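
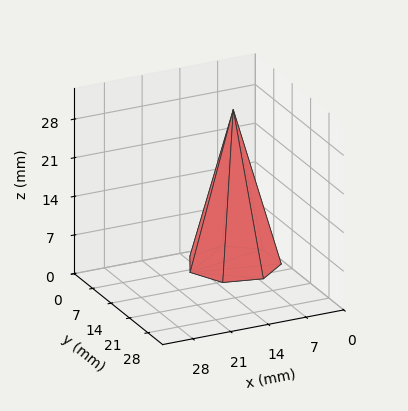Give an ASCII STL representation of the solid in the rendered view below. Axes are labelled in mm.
Reading the render: the shape is a regular 7-sided pyramid, base circumscribed radius ≈ 8 mm, apex at z ≈ 28 mm (dimensions read to the nearest mm from the axis ticks). For the STL, each face is triangulated and given an outward normal.

solid part
  facet normal 0.0000 0.0000 -1.0000
    outer loop
      vertex 6.22 15.80 0.00
      vertex 12.99 14.25 0.00
      vertex 16.00 8.00 0.00
    endloop
  endfacet
  facet normal 0.0000 0.0000 -1.0000
    outer loop
      vertex 0.79 11.47 0.00
      vertex 6.22 15.80 0.00
      vertex 16.00 8.00 0.00
    endloop
  endfacet
  facet normal 0.0000 0.0000 -1.0000
    outer loop
      vertex 0.79 4.53 0.00
      vertex 0.79 11.47 0.00
      vertex 16.00 8.00 0.00
    endloop
  endfacet
  facet normal 0.0000 0.0000 -1.0000
    outer loop
      vertex 6.22 0.20 0.00
      vertex 0.79 4.53 0.00
      vertex 16.00 8.00 0.00
    endloop
  endfacet
  facet normal 0.0000 0.0000 -1.0000
    outer loop
      vertex 12.99 1.75 0.00
      vertex 6.22 0.20 0.00
      vertex 16.00 8.00 0.00
    endloop
  endfacet
  facet normal 0.8725 0.4202 0.2493
    outer loop
      vertex 16.00 8.00 0.00
      vertex 12.99 14.25 0.00
      vertex 8.00 8.00 28.00
    endloop
  endfacet
  facet normal 0.2161 0.9440 0.2492
    outer loop
      vertex 12.99 14.25 0.00
      vertex 6.22 15.80 0.00
      vertex 8.00 8.00 28.00
    endloop
  endfacet
  facet normal -0.6038 0.7572 0.2493
    outer loop
      vertex 6.22 15.80 0.00
      vertex 0.79 11.47 0.00
      vertex 8.00 8.00 28.00
    endloop
  endfacet
  facet normal -0.9684 0.0000 0.2494
    outer loop
      vertex 0.79 11.47 0.00
      vertex 0.79 4.53 0.00
      vertex 8.00 8.00 28.00
    endloop
  endfacet
  facet normal -0.6038 -0.7572 0.2493
    outer loop
      vertex 0.79 4.53 0.00
      vertex 6.22 0.20 0.00
      vertex 8.00 8.00 28.00
    endloop
  endfacet
  facet normal 0.2161 -0.9440 0.2492
    outer loop
      vertex 6.22 0.20 0.00
      vertex 12.99 1.75 0.00
      vertex 8.00 8.00 28.00
    endloop
  endfacet
  facet normal 0.8725 -0.4202 0.2493
    outer loop
      vertex 12.99 1.75 0.00
      vertex 16.00 8.00 0.00
      vertex 8.00 8.00 28.00
    endloop
  endfacet
endsolid part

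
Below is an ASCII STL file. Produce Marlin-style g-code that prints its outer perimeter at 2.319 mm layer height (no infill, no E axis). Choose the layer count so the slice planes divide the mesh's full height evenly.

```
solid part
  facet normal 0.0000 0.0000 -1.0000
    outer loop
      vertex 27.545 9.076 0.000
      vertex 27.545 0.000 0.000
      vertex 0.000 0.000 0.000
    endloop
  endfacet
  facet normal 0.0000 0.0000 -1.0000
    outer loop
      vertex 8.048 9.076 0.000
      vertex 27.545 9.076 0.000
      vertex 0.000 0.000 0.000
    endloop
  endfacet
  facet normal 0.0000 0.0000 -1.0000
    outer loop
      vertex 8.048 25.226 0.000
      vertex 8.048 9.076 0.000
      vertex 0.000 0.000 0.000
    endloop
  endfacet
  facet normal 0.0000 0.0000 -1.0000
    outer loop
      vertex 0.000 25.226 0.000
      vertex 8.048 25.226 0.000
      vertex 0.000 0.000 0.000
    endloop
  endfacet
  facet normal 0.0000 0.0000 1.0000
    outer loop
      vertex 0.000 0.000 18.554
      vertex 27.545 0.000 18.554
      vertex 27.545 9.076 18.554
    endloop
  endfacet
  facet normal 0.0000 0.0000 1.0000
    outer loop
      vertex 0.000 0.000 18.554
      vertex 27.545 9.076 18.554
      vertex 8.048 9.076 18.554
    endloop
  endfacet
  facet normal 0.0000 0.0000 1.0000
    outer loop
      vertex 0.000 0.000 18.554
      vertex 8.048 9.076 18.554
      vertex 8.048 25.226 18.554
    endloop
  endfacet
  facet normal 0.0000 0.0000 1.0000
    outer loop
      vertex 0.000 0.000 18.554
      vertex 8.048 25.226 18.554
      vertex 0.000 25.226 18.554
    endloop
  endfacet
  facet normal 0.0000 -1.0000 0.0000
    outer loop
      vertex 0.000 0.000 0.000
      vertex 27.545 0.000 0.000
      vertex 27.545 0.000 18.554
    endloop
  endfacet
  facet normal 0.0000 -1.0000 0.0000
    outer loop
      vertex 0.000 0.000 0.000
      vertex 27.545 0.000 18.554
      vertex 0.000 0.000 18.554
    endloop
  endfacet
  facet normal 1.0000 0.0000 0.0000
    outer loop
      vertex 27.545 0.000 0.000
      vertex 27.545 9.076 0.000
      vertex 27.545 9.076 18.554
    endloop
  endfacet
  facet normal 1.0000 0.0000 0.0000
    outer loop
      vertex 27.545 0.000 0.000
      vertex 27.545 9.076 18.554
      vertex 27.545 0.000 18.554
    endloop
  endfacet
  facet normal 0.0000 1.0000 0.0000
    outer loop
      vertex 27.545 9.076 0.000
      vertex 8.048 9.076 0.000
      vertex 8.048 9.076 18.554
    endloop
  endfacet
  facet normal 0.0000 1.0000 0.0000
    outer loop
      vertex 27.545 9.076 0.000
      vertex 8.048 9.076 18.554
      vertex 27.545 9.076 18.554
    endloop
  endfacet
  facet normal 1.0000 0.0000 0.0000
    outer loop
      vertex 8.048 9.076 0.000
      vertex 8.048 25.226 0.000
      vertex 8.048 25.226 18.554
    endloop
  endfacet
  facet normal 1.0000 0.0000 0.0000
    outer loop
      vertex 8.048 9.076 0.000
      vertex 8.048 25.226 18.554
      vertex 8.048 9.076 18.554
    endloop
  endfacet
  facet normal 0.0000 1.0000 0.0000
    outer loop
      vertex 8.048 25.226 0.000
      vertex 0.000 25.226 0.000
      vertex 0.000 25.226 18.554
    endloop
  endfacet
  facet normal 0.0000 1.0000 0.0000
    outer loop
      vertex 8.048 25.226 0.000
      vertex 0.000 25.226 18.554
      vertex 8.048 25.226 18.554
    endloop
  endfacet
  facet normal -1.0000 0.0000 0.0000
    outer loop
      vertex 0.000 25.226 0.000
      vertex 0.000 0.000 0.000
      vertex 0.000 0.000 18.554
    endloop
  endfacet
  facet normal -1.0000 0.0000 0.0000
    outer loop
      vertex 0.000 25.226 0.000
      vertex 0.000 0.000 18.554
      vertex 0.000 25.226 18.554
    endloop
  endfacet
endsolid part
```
; perimeter-only toolpath
G21 ; units = mm
G90 ; absolute positioning
G28 ; home
; layer 1
G0 Z2.319
G0 X0.000 Y0.000
G1 X27.545 Y0.000
G1 X27.545 Y9.076
G1 X8.048 Y9.076
G1 X8.048 Y25.226
G1 X0.000 Y25.226
G1 X0.000 Y0.000
; layer 2
G0 Z4.638
G0 X0.000 Y0.000
G1 X27.545 Y0.000
G1 X27.545 Y9.076
G1 X8.048 Y9.076
G1 X8.048 Y25.226
G1 X0.000 Y25.226
G1 X0.000 Y0.000
; layer 3
G0 Z6.958
G0 X0.000 Y0.000
G1 X27.545 Y0.000
G1 X27.545 Y9.076
G1 X8.048 Y9.076
G1 X8.048 Y25.226
G1 X0.000 Y25.226
G1 X0.000 Y0.000
; layer 4
G0 Z9.277
G0 X0.000 Y0.000
G1 X27.545 Y0.000
G1 X27.545 Y9.076
G1 X8.048 Y9.076
G1 X8.048 Y25.226
G1 X0.000 Y25.226
G1 X0.000 Y0.000
; layer 5
G0 Z11.596
G0 X0.000 Y0.000
G1 X27.545 Y0.000
G1 X27.545 Y9.076
G1 X8.048 Y9.076
G1 X8.048 Y25.226
G1 X0.000 Y25.226
G1 X0.000 Y0.000
; layer 6
G0 Z13.915
G0 X0.000 Y0.000
G1 X27.545 Y0.000
G1 X27.545 Y9.076
G1 X8.048 Y9.076
G1 X8.048 Y25.226
G1 X0.000 Y25.226
G1 X0.000 Y0.000
; layer 7
G0 Z16.235
G0 X0.000 Y0.000
G1 X27.545 Y0.000
G1 X27.545 Y9.076
G1 X8.048 Y9.076
G1 X8.048 Y25.226
G1 X0.000 Y25.226
G1 X0.000 Y0.000
; layer 8
G0 Z18.554
G0 X0.000 Y0.000
G1 X27.545 Y0.000
G1 X27.545 Y9.076
G1 X8.048 Y9.076
G1 X8.048 Y25.226
G1 X0.000 Y25.226
G1 X0.000 Y0.000
M2 ; end

The solid is an L-shaped prism: outer 27.5 × 25.2 mm, arm thicknesses ≈ 9.08 mm (horizontal) and 8.05 mm (vertical), extruded 18.6 mm in z. Slicing at Δz = 2.319 mm — 8 equal slices spanning the solid's height, so layer i sits at z = i·h/8 — gives 8 non-empty perimeters. Each is a 6-segment closed polygon; G0 lifts to the layer z and rapids to the start vertex, then G1 traces the edges.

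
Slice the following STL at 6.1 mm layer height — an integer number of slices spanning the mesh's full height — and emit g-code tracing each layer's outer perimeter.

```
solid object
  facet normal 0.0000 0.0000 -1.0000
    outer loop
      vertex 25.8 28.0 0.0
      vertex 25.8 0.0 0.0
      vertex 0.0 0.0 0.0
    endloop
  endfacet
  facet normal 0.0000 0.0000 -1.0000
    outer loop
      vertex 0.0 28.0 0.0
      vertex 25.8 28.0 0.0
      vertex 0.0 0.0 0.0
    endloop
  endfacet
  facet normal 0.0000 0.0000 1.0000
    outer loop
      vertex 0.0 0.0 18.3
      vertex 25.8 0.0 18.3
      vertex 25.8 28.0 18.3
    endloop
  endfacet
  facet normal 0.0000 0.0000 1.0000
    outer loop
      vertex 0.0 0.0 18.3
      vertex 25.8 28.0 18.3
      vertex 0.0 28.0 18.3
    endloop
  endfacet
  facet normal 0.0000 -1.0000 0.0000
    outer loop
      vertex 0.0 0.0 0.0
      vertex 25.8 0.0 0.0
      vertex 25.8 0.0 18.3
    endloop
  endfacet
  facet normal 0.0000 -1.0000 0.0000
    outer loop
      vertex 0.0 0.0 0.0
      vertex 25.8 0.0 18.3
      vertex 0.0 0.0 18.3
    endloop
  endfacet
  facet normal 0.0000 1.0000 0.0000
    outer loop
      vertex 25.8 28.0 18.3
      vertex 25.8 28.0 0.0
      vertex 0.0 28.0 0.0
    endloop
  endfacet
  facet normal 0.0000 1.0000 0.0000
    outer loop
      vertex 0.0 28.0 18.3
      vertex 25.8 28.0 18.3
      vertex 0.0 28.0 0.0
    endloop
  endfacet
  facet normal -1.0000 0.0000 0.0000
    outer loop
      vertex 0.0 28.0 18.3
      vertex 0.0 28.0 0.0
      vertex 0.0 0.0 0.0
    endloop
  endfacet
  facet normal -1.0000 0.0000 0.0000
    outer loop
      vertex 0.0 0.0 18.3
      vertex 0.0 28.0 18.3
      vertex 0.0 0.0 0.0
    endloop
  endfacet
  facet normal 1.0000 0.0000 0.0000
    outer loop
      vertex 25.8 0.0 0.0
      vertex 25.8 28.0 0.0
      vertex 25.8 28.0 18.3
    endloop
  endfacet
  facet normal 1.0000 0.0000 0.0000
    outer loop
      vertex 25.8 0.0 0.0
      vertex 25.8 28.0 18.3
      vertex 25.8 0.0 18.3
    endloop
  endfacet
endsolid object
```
; perimeter-only toolpath
G21 ; units = mm
G90 ; absolute positioning
G28 ; home
; layer 1
G0 Z6.1
G0 X0.0 Y0.0
G1 X25.8 Y0.0
G1 X25.8 Y28.0
G1 X0.0 Y28.0
G1 X0.0 Y0.0
; layer 2
G0 Z12.2
G0 X0.0 Y0.0
G1 X25.8 Y0.0
G1 X25.8 Y28.0
G1 X0.0 Y28.0
G1 X0.0 Y0.0
; layer 3
G0 Z18.3
G0 X0.0 Y0.0
G1 X25.8 Y0.0
G1 X25.8 Y28.0
G1 X0.0 Y28.0
G1 X0.0 Y0.0
M2 ; end

The solid is a rectangular box, roughly 25.8 × 28 mm footprint and 18.3 mm tall. Slicing at Δz = 6.1 mm — 3 equal slices spanning the solid's height, so layer i sits at z = i·h/3 — gives 3 non-empty perimeters. Each is a 4-segment closed polygon; G0 lifts to the layer z and rapids to the start vertex, then G1 traces the edges.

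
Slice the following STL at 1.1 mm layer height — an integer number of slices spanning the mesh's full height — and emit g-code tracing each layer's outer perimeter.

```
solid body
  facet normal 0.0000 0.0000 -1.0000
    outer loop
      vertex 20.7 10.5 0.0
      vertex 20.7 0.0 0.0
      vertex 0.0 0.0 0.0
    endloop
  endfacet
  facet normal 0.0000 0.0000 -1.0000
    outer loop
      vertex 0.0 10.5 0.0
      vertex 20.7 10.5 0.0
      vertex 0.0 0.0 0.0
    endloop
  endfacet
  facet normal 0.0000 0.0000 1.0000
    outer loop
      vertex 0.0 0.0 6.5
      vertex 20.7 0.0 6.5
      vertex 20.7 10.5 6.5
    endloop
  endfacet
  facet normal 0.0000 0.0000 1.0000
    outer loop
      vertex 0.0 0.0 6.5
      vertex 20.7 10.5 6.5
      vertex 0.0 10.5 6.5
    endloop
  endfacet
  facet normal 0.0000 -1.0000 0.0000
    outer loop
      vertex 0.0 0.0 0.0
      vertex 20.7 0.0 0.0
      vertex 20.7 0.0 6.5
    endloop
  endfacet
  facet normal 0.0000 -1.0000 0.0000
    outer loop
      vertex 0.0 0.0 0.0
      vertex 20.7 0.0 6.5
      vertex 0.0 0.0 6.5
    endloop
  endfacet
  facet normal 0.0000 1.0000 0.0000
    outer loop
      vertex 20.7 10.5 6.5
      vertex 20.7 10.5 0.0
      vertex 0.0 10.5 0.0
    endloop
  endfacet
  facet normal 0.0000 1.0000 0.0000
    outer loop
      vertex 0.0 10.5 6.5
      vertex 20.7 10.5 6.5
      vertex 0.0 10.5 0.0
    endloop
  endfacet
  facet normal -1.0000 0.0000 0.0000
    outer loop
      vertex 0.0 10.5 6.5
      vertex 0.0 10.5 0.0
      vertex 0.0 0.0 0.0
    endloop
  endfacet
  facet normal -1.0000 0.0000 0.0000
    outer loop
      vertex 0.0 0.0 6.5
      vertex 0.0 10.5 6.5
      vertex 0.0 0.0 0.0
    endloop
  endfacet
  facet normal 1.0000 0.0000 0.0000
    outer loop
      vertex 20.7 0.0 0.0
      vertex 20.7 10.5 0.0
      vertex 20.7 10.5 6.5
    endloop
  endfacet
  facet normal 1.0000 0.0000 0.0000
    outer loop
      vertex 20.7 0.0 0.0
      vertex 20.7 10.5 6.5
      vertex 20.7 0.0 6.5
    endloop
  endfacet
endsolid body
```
; perimeter-only toolpath
G21 ; units = mm
G90 ; absolute positioning
G28 ; home
; layer 1
G0 Z1.1
G0 X0.0 Y0.0
G1 X20.7 Y0.0
G1 X20.7 Y10.5
G1 X0.0 Y10.5
G1 X0.0 Y0.0
; layer 2
G0 Z2.2
G0 X0.0 Y0.0
G1 X20.7 Y0.0
G1 X20.7 Y10.5
G1 X0.0 Y10.5
G1 X0.0 Y0.0
; layer 3
G0 Z3.2
G0 X0.0 Y0.0
G1 X20.7 Y0.0
G1 X20.7 Y10.5
G1 X0.0 Y10.5
G1 X0.0 Y0.0
; layer 4
G0 Z4.3
G0 X0.0 Y0.0
G1 X20.7 Y0.0
G1 X20.7 Y10.5
G1 X0.0 Y10.5
G1 X0.0 Y0.0
; layer 5
G0 Z5.4
G0 X0.0 Y0.0
G1 X20.7 Y0.0
G1 X20.7 Y10.5
G1 X0.0 Y10.5
G1 X0.0 Y0.0
; layer 6
G0 Z6.5
G0 X0.0 Y0.0
G1 X20.7 Y0.0
G1 X20.7 Y10.5
G1 X0.0 Y10.5
G1 X0.0 Y0.0
M2 ; end

The solid is a rectangular box, roughly 20.7 × 10.5 mm footprint and 6.5 mm tall. Slicing at Δz = 1.1 mm — 6 equal slices spanning the solid's height, so layer i sits at z = i·h/6 — gives 6 non-empty perimeters. Each is a 4-segment closed polygon; G0 lifts to the layer z and rapids to the start vertex, then G1 traces the edges.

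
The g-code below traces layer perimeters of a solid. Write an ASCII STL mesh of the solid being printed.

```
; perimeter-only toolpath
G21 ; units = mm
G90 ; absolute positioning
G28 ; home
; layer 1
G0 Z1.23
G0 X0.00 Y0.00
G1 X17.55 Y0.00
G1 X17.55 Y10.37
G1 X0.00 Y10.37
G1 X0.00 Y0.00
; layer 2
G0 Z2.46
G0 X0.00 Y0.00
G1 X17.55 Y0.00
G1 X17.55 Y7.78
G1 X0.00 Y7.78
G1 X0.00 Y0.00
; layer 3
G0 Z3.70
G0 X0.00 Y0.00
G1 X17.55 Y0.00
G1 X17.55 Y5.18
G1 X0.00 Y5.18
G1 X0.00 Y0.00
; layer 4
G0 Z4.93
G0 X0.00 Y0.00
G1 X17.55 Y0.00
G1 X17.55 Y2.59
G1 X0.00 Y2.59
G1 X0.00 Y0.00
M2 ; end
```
solid part
  facet normal 0.0000 0.0000 -1.0000
    outer loop
      vertex 17.55 12.96 0.00
      vertex 17.55 0.00 0.00
      vertex 0.00 0.00 0.00
    endloop
  endfacet
  facet normal 0.0000 0.0000 -1.0000
    outer loop
      vertex 0.00 12.96 0.00
      vertex 17.55 12.96 0.00
      vertex 0.00 0.00 0.00
    endloop
  endfacet
  facet normal 0.0000 -1.0000 0.0000
    outer loop
      vertex 0.00 0.00 0.00
      vertex 17.55 0.00 0.00
      vertex 17.55 0.00 6.16
    endloop
  endfacet
  facet normal 0.0000 -1.0000 0.0000
    outer loop
      vertex 0.00 0.00 0.00
      vertex 17.55 0.00 6.16
      vertex 0.00 0.00 6.16
    endloop
  endfacet
  facet normal 0.0000 0.4293 0.9032
    outer loop
      vertex 0.00 0.00 6.16
      vertex 17.55 0.00 6.16
      vertex 17.55 12.96 0.00
    endloop
  endfacet
  facet normal 0.0000 0.4293 0.9032
    outer loop
      vertex 0.00 0.00 6.16
      vertex 17.55 12.96 0.00
      vertex 0.00 12.96 0.00
    endloop
  endfacet
  facet normal -1.0000 0.0000 0.0000
    outer loop
      vertex 0.00 0.00 6.16
      vertex 0.00 12.96 0.00
      vertex 0.00 0.00 0.00
    endloop
  endfacet
  facet normal 1.0000 0.0000 0.0000
    outer loop
      vertex 17.55 0.00 0.00
      vertex 17.55 12.96 0.00
      vertex 17.55 0.00 6.16
    endloop
  endfacet
endsolid part

The G0 Z moves step by Δz≈1.23 mm. The G1 loops shrink linearly with z, so the solid tapers from its base footprint up to z≈6.16. Closing with a flat bottom cap and the tapered top and triangulating gives 8 facets — a wedge (ramp): 17.6 × 13 mm base, rising to 6.16 mm along the y=0 edge and sloping linearly to z=0 at y=13.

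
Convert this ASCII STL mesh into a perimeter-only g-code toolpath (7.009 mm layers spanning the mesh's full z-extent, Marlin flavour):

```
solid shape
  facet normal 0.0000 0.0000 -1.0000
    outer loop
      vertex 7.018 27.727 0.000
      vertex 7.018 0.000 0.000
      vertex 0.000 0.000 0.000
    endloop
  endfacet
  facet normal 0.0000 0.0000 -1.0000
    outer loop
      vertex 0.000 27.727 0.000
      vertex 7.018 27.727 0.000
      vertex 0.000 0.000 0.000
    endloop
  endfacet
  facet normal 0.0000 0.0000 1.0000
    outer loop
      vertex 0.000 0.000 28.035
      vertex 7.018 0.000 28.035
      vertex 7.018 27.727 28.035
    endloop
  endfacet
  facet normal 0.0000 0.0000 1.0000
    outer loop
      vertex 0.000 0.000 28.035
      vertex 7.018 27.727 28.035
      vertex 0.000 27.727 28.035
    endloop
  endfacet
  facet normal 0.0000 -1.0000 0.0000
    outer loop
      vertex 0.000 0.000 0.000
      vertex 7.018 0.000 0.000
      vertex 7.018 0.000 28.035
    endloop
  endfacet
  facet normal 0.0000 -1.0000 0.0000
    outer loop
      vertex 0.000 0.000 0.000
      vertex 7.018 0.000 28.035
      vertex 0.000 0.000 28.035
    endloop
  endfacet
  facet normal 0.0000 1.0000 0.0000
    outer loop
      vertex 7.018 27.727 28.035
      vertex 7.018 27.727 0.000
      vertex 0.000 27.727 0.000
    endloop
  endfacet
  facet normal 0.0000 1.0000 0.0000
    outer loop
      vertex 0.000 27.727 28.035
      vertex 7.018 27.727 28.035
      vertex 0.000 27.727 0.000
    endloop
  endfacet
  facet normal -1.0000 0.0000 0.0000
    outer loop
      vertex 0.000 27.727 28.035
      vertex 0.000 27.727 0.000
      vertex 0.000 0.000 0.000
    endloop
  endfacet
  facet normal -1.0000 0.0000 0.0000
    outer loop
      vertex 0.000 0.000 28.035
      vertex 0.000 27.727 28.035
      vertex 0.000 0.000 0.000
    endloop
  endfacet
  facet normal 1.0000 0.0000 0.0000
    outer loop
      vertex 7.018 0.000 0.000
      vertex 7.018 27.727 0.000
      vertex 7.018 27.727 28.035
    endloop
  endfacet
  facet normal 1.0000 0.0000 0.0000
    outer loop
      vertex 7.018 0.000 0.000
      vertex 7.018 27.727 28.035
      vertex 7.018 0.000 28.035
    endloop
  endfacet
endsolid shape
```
; perimeter-only toolpath
G21 ; units = mm
G90 ; absolute positioning
G28 ; home
; layer 1
G0 Z7.009
G0 X0.000 Y0.000
G1 X7.018 Y0.000
G1 X7.018 Y27.727
G1 X0.000 Y27.727
G1 X0.000 Y0.000
; layer 2
G0 Z14.018
G0 X0.000 Y0.000
G1 X7.018 Y0.000
G1 X7.018 Y27.727
G1 X0.000 Y27.727
G1 X0.000 Y0.000
; layer 3
G0 Z21.026
G0 X0.000 Y0.000
G1 X7.018 Y0.000
G1 X7.018 Y27.727
G1 X0.000 Y27.727
G1 X0.000 Y0.000
; layer 4
G0 Z28.035
G0 X0.000 Y0.000
G1 X7.018 Y0.000
G1 X7.018 Y27.727
G1 X0.000 Y27.727
G1 X0.000 Y0.000
M2 ; end

The solid is a rectangular box, roughly 7.02 × 27.7 mm footprint and 28 mm tall. Slicing at Δz = 7.009 mm — 4 equal slices spanning the solid's height, so layer i sits at z = i·h/4 — gives 4 non-empty perimeters. Each is a 4-segment closed polygon; G0 lifts to the layer z and rapids to the start vertex, then G1 traces the edges.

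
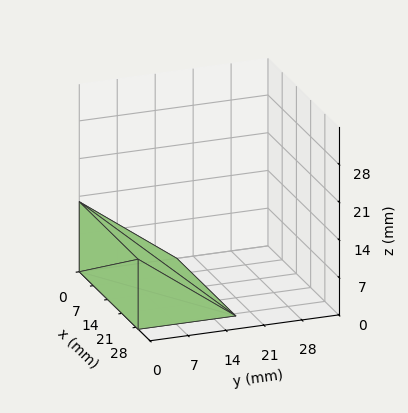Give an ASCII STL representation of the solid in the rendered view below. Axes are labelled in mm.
Reading the render: the shape is a wedge (ramp): 29 × 18 mm base, rising to 13 mm along the y=0 edge and sloping linearly to z=0 at y=18 (dimensions read to the nearest mm from the axis ticks). For the STL, each face is triangulated and given an outward normal.

solid part
  facet normal 0.0000 0.0000 -1.0000
    outer loop
      vertex 29.00 18.00 0.00
      vertex 29.00 0.00 0.00
      vertex 0.00 0.00 0.00
    endloop
  endfacet
  facet normal 0.0000 0.0000 -1.0000
    outer loop
      vertex 0.00 18.00 0.00
      vertex 29.00 18.00 0.00
      vertex 0.00 0.00 0.00
    endloop
  endfacet
  facet normal 0.0000 -1.0000 0.0000
    outer loop
      vertex 0.00 0.00 0.00
      vertex 29.00 0.00 0.00
      vertex 29.00 0.00 13.00
    endloop
  endfacet
  facet normal 0.0000 -1.0000 0.0000
    outer loop
      vertex 0.00 0.00 0.00
      vertex 29.00 0.00 13.00
      vertex 0.00 0.00 13.00
    endloop
  endfacet
  facet normal 0.0000 0.5855 0.8107
    outer loop
      vertex 0.00 0.00 13.00
      vertex 29.00 0.00 13.00
      vertex 29.00 18.00 0.00
    endloop
  endfacet
  facet normal 0.0000 0.5855 0.8107
    outer loop
      vertex 0.00 0.00 13.00
      vertex 29.00 18.00 0.00
      vertex 0.00 18.00 0.00
    endloop
  endfacet
  facet normal -1.0000 0.0000 0.0000
    outer loop
      vertex 0.00 0.00 13.00
      vertex 0.00 18.00 0.00
      vertex 0.00 0.00 0.00
    endloop
  endfacet
  facet normal 1.0000 0.0000 0.0000
    outer loop
      vertex 29.00 0.00 0.00
      vertex 29.00 18.00 0.00
      vertex 29.00 0.00 13.00
    endloop
  endfacet
endsolid part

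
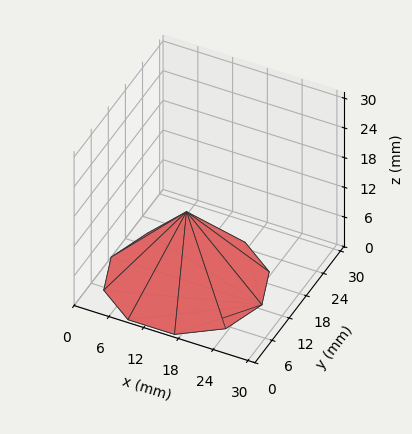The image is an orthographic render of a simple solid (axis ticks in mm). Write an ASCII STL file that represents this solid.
Reading the render: the shape is a regular 10-sided pyramid, base circumscribed radius ≈ 13 mm, apex at z ≈ 14 mm (dimensions read to the nearest mm from the axis ticks). For the STL, each face is triangulated and given an outward normal.

solid part
  facet normal 0.0000 0.0000 -1.0000
    outer loop
      vertex 17.017 25.364 0.000
      vertex 23.517 20.641 0.000
      vertex 26.000 13.000 0.000
    endloop
  endfacet
  facet normal 0.0000 0.0000 -1.0000
    outer loop
      vertex 8.983 25.364 0.000
      vertex 17.017 25.364 0.000
      vertex 26.000 13.000 0.000
    endloop
  endfacet
  facet normal 0.0000 0.0000 -1.0000
    outer loop
      vertex 2.483 20.641 0.000
      vertex 8.983 25.364 0.000
      vertex 26.000 13.000 0.000
    endloop
  endfacet
  facet normal 0.0000 0.0000 -1.0000
    outer loop
      vertex 0.000 13.000 0.000
      vertex 2.483 20.641 0.000
      vertex 26.000 13.000 0.000
    endloop
  endfacet
  facet normal 0.0000 0.0000 -1.0000
    outer loop
      vertex 2.483 5.359 0.000
      vertex 0.000 13.000 0.000
      vertex 26.000 13.000 0.000
    endloop
  endfacet
  facet normal 0.0000 0.0000 -1.0000
    outer loop
      vertex 8.983 0.636 0.000
      vertex 2.483 5.359 0.000
      vertex 26.000 13.000 0.000
    endloop
  endfacet
  facet normal 0.0000 0.0000 -1.0000
    outer loop
      vertex 17.017 0.636 0.000
      vertex 8.983 0.636 0.000
      vertex 26.000 13.000 0.000
    endloop
  endfacet
  facet normal 0.0000 0.0000 -1.0000
    outer loop
      vertex 23.517 5.359 0.000
      vertex 17.017 0.636 0.000
      vertex 26.000 13.000 0.000
    endloop
  endfacet
  facet normal 0.7129 0.2316 0.6619
    outer loop
      vertex 26.000 13.000 0.000
      vertex 23.517 20.641 0.000
      vertex 13.000 13.000 14.000
    endloop
  endfacet
  facet normal 0.4406 0.6064 0.6619
    outer loop
      vertex 23.517 20.641 0.000
      vertex 17.017 25.364 0.000
      vertex 13.000 13.000 14.000
    endloop
  endfacet
  facet normal 0.0000 0.7495 0.6620
    outer loop
      vertex 17.017 25.364 0.000
      vertex 8.983 25.364 0.000
      vertex 13.000 13.000 14.000
    endloop
  endfacet
  facet normal -0.4406 0.6064 0.6619
    outer loop
      vertex 8.983 25.364 0.000
      vertex 2.483 20.641 0.000
      vertex 13.000 13.000 14.000
    endloop
  endfacet
  facet normal -0.7129 0.2316 0.6619
    outer loop
      vertex 2.483 20.641 0.000
      vertex 0.000 13.000 0.000
      vertex 13.000 13.000 14.000
    endloop
  endfacet
  facet normal -0.7129 -0.2316 0.6619
    outer loop
      vertex 0.000 13.000 0.000
      vertex 2.483 5.359 0.000
      vertex 13.000 13.000 14.000
    endloop
  endfacet
  facet normal -0.4406 -0.6064 0.6619
    outer loop
      vertex 2.483 5.359 0.000
      vertex 8.983 0.636 0.000
      vertex 13.000 13.000 14.000
    endloop
  endfacet
  facet normal 0.0000 -0.7495 0.6620
    outer loop
      vertex 8.983 0.636 0.000
      vertex 17.017 0.636 0.000
      vertex 13.000 13.000 14.000
    endloop
  endfacet
  facet normal 0.4406 -0.6064 0.6619
    outer loop
      vertex 17.017 0.636 0.000
      vertex 23.517 5.359 0.000
      vertex 13.000 13.000 14.000
    endloop
  endfacet
  facet normal 0.7129 -0.2316 0.6619
    outer loop
      vertex 23.517 5.359 0.000
      vertex 26.000 13.000 0.000
      vertex 13.000 13.000 14.000
    endloop
  endfacet
endsolid part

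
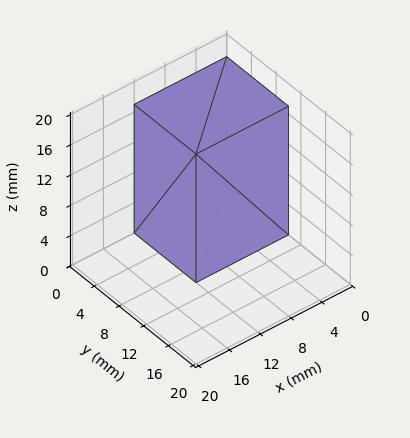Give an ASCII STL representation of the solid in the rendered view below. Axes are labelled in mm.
Reading the render: the shape is a rectangular box, roughly 12 × 10 mm footprint and 17 mm tall (dimensions read to the nearest mm from the axis ticks). For the STL, each face is triangulated and given an outward normal.

solid part
  facet normal 0.0000 0.0000 -1.0000
    outer loop
      vertex 12.000 10.000 0.000
      vertex 12.000 0.000 0.000
      vertex 0.000 0.000 0.000
    endloop
  endfacet
  facet normal 0.0000 0.0000 -1.0000
    outer loop
      vertex 0.000 10.000 0.000
      vertex 12.000 10.000 0.000
      vertex 0.000 0.000 0.000
    endloop
  endfacet
  facet normal 0.0000 0.0000 1.0000
    outer loop
      vertex 0.000 0.000 17.000
      vertex 12.000 0.000 17.000
      vertex 12.000 10.000 17.000
    endloop
  endfacet
  facet normal 0.0000 0.0000 1.0000
    outer loop
      vertex 0.000 0.000 17.000
      vertex 12.000 10.000 17.000
      vertex 0.000 10.000 17.000
    endloop
  endfacet
  facet normal 0.0000 -1.0000 0.0000
    outer loop
      vertex 0.000 0.000 0.000
      vertex 12.000 0.000 0.000
      vertex 12.000 0.000 17.000
    endloop
  endfacet
  facet normal 0.0000 -1.0000 0.0000
    outer loop
      vertex 0.000 0.000 0.000
      vertex 12.000 0.000 17.000
      vertex 0.000 0.000 17.000
    endloop
  endfacet
  facet normal 0.0000 1.0000 0.0000
    outer loop
      vertex 12.000 10.000 17.000
      vertex 12.000 10.000 0.000
      vertex 0.000 10.000 0.000
    endloop
  endfacet
  facet normal 0.0000 1.0000 0.0000
    outer loop
      vertex 0.000 10.000 17.000
      vertex 12.000 10.000 17.000
      vertex 0.000 10.000 0.000
    endloop
  endfacet
  facet normal -1.0000 0.0000 0.0000
    outer loop
      vertex 0.000 10.000 17.000
      vertex 0.000 10.000 0.000
      vertex 0.000 0.000 0.000
    endloop
  endfacet
  facet normal -1.0000 0.0000 0.0000
    outer loop
      vertex 0.000 0.000 17.000
      vertex 0.000 10.000 17.000
      vertex 0.000 0.000 0.000
    endloop
  endfacet
  facet normal 1.0000 0.0000 0.0000
    outer loop
      vertex 12.000 0.000 0.000
      vertex 12.000 10.000 0.000
      vertex 12.000 10.000 17.000
    endloop
  endfacet
  facet normal 1.0000 0.0000 0.0000
    outer loop
      vertex 12.000 0.000 0.000
      vertex 12.000 10.000 17.000
      vertex 12.000 0.000 17.000
    endloop
  endfacet
endsolid part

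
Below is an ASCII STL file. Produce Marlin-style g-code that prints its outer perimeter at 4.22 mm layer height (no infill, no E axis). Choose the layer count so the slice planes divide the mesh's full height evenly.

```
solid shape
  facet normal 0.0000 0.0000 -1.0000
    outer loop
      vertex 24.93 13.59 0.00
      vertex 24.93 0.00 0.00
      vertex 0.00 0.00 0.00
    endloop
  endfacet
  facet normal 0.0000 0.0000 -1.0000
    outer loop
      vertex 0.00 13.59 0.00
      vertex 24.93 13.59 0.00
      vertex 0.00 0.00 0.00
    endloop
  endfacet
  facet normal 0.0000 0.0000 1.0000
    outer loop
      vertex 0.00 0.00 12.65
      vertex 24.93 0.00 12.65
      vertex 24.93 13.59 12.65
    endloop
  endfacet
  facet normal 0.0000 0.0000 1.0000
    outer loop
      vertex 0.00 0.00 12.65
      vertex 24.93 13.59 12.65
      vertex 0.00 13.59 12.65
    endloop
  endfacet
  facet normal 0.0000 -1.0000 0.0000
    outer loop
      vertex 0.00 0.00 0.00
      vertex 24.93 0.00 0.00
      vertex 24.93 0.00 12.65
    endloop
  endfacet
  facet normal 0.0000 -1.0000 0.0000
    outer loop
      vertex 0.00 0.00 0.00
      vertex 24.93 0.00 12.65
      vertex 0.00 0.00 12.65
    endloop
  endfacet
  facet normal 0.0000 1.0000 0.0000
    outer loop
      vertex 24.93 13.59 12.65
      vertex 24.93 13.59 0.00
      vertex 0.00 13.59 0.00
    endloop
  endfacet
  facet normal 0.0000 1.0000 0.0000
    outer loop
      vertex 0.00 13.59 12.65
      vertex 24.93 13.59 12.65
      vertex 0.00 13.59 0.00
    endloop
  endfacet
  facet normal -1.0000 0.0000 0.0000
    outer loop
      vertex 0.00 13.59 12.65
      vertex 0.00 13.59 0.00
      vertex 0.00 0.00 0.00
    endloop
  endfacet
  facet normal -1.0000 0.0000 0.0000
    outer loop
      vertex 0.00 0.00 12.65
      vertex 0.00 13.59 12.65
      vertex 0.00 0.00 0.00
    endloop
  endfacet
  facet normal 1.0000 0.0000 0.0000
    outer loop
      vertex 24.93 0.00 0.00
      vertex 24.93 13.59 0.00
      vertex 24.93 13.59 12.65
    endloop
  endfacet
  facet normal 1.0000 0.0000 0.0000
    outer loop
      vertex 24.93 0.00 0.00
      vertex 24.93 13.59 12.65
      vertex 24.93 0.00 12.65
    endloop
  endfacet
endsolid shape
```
; perimeter-only toolpath
G21 ; units = mm
G90 ; absolute positioning
G28 ; home
; layer 1
G0 Z4.22
G0 X0.00 Y0.00
G1 X24.93 Y0.00
G1 X24.93 Y13.59
G1 X0.00 Y13.59
G1 X0.00 Y0.00
; layer 2
G0 Z8.43
G0 X0.00 Y0.00
G1 X24.93 Y0.00
G1 X24.93 Y13.59
G1 X0.00 Y13.59
G1 X0.00 Y0.00
; layer 3
G0 Z12.65
G0 X0.00 Y0.00
G1 X24.93 Y0.00
G1 X24.93 Y13.59
G1 X0.00 Y13.59
G1 X0.00 Y0.00
M2 ; end

The solid is a rectangular box, roughly 24.9 × 13.6 mm footprint and 12.7 mm tall. Slicing at Δz = 4.22 mm — 3 equal slices spanning the solid's height, so layer i sits at z = i·h/3 — gives 3 non-empty perimeters. Each is a 4-segment closed polygon; G0 lifts to the layer z and rapids to the start vertex, then G1 traces the edges.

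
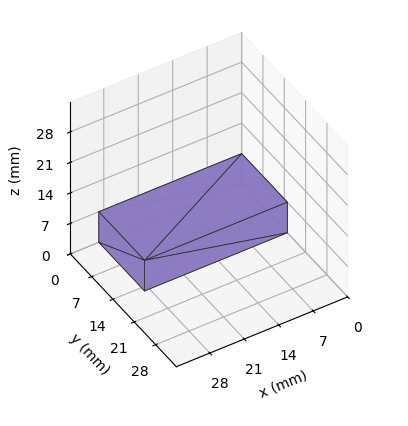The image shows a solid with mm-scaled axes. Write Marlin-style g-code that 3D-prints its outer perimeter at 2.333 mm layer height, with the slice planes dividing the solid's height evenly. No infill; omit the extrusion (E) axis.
Reading the render: the shape is a rectangular box, roughly 29 × 15 mm footprint and 7 mm tall (dimensions read to the nearest mm from the axis ticks). For the g-code, the solid's height is divided into equal slices at the stated Δz and each level perimeter traced with G1 moves after a G0 lift.

; perimeter-only toolpath
G21 ; units = mm
G90 ; absolute positioning
G28 ; home
; layer 1
G0 Z2.333
G0 X0.000 Y0.000
G1 X29.000 Y0.000
G1 X29.000 Y15.000
G1 X0.000 Y15.000
G1 X0.000 Y0.000
; layer 2
G0 Z4.667
G0 X0.000 Y0.000
G1 X29.000 Y0.000
G1 X29.000 Y15.000
G1 X0.000 Y15.000
G1 X0.000 Y0.000
; layer 3
G0 Z7.000
G0 X0.000 Y0.000
G1 X29.000 Y0.000
G1 X29.000 Y15.000
G1 X0.000 Y15.000
G1 X0.000 Y0.000
M2 ; end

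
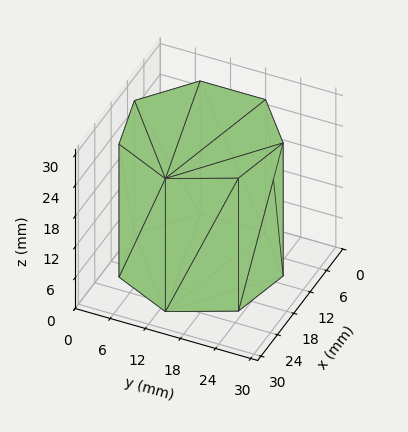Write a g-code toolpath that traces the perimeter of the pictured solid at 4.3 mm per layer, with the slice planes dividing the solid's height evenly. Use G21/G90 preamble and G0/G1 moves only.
Reading the render: the shape is a regular 7-sided prism (a cylinder approximated with 7 flat sides), circumscribed radius ≈ 13 mm, height ≈ 26 mm (dimensions read to the nearest mm from the axis ticks). For the g-code, the solid's height is divided into equal slices at the stated Δz and each level perimeter traced with G1 moves after a G0 lift.

; perimeter-only toolpath
G21 ; units = mm
G90 ; absolute positioning
G28 ; home
; layer 1
G0 Z4.3
G0 X26.0 Y13.0
G1 X21.1 Y23.2
G1 X10.1 Y25.7
G1 X1.3 Y18.6
G1 X1.3 Y7.4
G1 X10.1 Y0.3
G1 X21.1 Y2.8
G1 X26.0 Y13.0
; layer 2
G0 Z8.7
G0 X26.0 Y13.0
G1 X21.1 Y23.2
G1 X10.1 Y25.7
G1 X1.3 Y18.6
G1 X1.3 Y7.4
G1 X10.1 Y0.3
G1 X21.1 Y2.8
G1 X26.0 Y13.0
; layer 3
G0 Z13.0
G0 X26.0 Y13.0
G1 X21.1 Y23.2
G1 X10.1 Y25.7
G1 X1.3 Y18.6
G1 X1.3 Y7.4
G1 X10.1 Y0.3
G1 X21.1 Y2.8
G1 X26.0 Y13.0
; layer 4
G0 Z17.3
G0 X26.0 Y13.0
G1 X21.1 Y23.2
G1 X10.1 Y25.7
G1 X1.3 Y18.6
G1 X1.3 Y7.4
G1 X10.1 Y0.3
G1 X21.1 Y2.8
G1 X26.0 Y13.0
; layer 5
G0 Z21.7
G0 X26.0 Y13.0
G1 X21.1 Y23.2
G1 X10.1 Y25.7
G1 X1.3 Y18.6
G1 X1.3 Y7.4
G1 X10.1 Y0.3
G1 X21.1 Y2.8
G1 X26.0 Y13.0
; layer 6
G0 Z26.0
G0 X26.0 Y13.0
G1 X21.1 Y23.2
G1 X10.1 Y25.7
G1 X1.3 Y18.6
G1 X1.3 Y7.4
G1 X10.1 Y0.3
G1 X21.1 Y2.8
G1 X26.0 Y13.0
M2 ; end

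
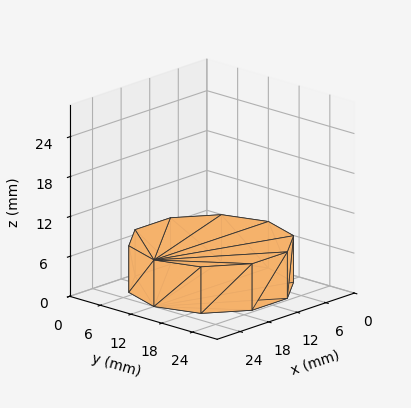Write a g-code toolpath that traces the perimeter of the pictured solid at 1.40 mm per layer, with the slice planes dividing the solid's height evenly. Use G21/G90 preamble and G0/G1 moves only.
Reading the render: the shape is a regular 10-sided prism (a cylinder approximated with 10 flat sides), circumscribed radius ≈ 12 mm, height ≈ 7 mm (dimensions read to the nearest mm from the axis ticks). For the g-code, the solid's height is divided into equal slices at the stated Δz and each level perimeter traced with G1 moves after a G0 lift.

; perimeter-only toolpath
G21 ; units = mm
G90 ; absolute positioning
G28 ; home
; layer 1
G0 Z1.40
G0 X24.00 Y12.00
G1 X21.71 Y19.05
G1 X15.71 Y23.41
G1 X8.29 Y23.41
G1 X2.29 Y19.05
G1 X0.00 Y12.00
G1 X2.29 Y4.95
G1 X8.29 Y0.59
G1 X15.71 Y0.59
G1 X21.71 Y4.95
G1 X24.00 Y12.00
; layer 2
G0 Z2.80
G0 X24.00 Y12.00
G1 X21.71 Y19.05
G1 X15.71 Y23.41
G1 X8.29 Y23.41
G1 X2.29 Y19.05
G1 X0.00 Y12.00
G1 X2.29 Y4.95
G1 X8.29 Y0.59
G1 X15.71 Y0.59
G1 X21.71 Y4.95
G1 X24.00 Y12.00
; layer 3
G0 Z4.20
G0 X24.00 Y12.00
G1 X21.71 Y19.05
G1 X15.71 Y23.41
G1 X8.29 Y23.41
G1 X2.29 Y19.05
G1 X0.00 Y12.00
G1 X2.29 Y4.95
G1 X8.29 Y0.59
G1 X15.71 Y0.59
G1 X21.71 Y4.95
G1 X24.00 Y12.00
; layer 4
G0 Z5.60
G0 X24.00 Y12.00
G1 X21.71 Y19.05
G1 X15.71 Y23.41
G1 X8.29 Y23.41
G1 X2.29 Y19.05
G1 X0.00 Y12.00
G1 X2.29 Y4.95
G1 X8.29 Y0.59
G1 X15.71 Y0.59
G1 X21.71 Y4.95
G1 X24.00 Y12.00
; layer 5
G0 Z7.00
G0 X24.00 Y12.00
G1 X21.71 Y19.05
G1 X15.71 Y23.41
G1 X8.29 Y23.41
G1 X2.29 Y19.05
G1 X0.00 Y12.00
G1 X2.29 Y4.95
G1 X8.29 Y0.59
G1 X15.71 Y0.59
G1 X21.71 Y4.95
G1 X24.00 Y12.00
M2 ; end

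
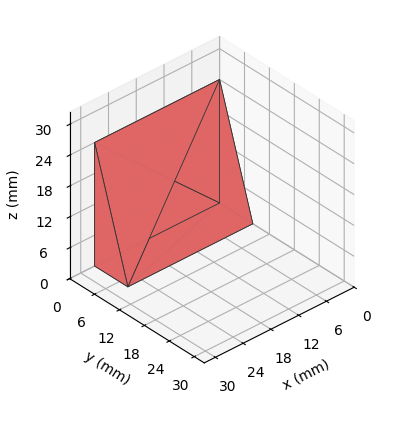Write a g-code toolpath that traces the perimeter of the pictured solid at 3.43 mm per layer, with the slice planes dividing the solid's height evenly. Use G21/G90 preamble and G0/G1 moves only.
Reading the render: the shape is a wedge (ramp): 27 × 8 mm base, rising to 24 mm along the y=0 edge and sloping linearly to z=0 at y=8 (dimensions read to the nearest mm from the axis ticks). For the g-code, the solid's height is divided into equal slices at the stated Δz and each level perimeter traced with G1 moves after a G0 lift.

; perimeter-only toolpath
G21 ; units = mm
G90 ; absolute positioning
G28 ; home
; layer 1
G0 Z3.43
G0 X0.00 Y0.00
G1 X27.00 Y0.00
G1 X27.00 Y6.86
G1 X0.00 Y6.86
G1 X0.00 Y0.00
; layer 2
G0 Z6.86
G0 X0.00 Y0.00
G1 X27.00 Y0.00
G1 X27.00 Y5.71
G1 X0.00 Y5.71
G1 X0.00 Y0.00
; layer 3
G0 Z10.29
G0 X0.00 Y0.00
G1 X27.00 Y0.00
G1 X27.00 Y4.57
G1 X0.00 Y4.57
G1 X0.00 Y0.00
; layer 4
G0 Z13.71
G0 X0.00 Y0.00
G1 X27.00 Y0.00
G1 X27.00 Y3.43
G1 X0.00 Y3.43
G1 X0.00 Y0.00
; layer 5
G0 Z17.14
G0 X0.00 Y0.00
G1 X27.00 Y0.00
G1 X27.00 Y2.29
G1 X0.00 Y2.29
G1 X0.00 Y0.00
; layer 6
G0 Z20.57
G0 X0.00 Y0.00
G1 X27.00 Y0.00
G1 X27.00 Y1.14
G1 X0.00 Y1.14
G1 X0.00 Y0.00
M2 ; end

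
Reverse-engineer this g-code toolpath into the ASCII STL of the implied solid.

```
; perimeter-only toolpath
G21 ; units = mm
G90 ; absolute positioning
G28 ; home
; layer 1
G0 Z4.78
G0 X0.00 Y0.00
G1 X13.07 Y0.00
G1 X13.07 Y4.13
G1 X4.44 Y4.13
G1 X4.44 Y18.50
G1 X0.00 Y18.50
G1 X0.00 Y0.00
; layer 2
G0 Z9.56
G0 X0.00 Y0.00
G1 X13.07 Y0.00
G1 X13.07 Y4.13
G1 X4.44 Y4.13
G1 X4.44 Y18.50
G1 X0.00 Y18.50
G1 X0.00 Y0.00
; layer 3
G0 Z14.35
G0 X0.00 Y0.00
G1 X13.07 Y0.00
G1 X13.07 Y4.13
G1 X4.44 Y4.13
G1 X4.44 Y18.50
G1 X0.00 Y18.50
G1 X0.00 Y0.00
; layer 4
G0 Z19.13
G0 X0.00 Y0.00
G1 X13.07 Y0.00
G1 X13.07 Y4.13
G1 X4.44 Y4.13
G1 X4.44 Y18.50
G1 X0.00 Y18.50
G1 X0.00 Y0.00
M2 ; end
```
solid part
  facet normal 0.0000 0.0000 -1.0000
    outer loop
      vertex 13.07 4.13 0.00
      vertex 13.07 0.00 0.00
      vertex 0.00 0.00 0.00
    endloop
  endfacet
  facet normal 0.0000 0.0000 -1.0000
    outer loop
      vertex 4.44 4.13 0.00
      vertex 13.07 4.13 0.00
      vertex 0.00 0.00 0.00
    endloop
  endfacet
  facet normal 0.0000 0.0000 -1.0000
    outer loop
      vertex 4.44 18.50 0.00
      vertex 4.44 4.13 0.00
      vertex 0.00 0.00 0.00
    endloop
  endfacet
  facet normal 0.0000 0.0000 -1.0000
    outer loop
      vertex 0.00 18.50 0.00
      vertex 4.44 18.50 0.00
      vertex 0.00 0.00 0.00
    endloop
  endfacet
  facet normal 0.0000 0.0000 1.0000
    outer loop
      vertex 0.00 0.00 19.13
      vertex 13.07 0.00 19.13
      vertex 13.07 4.13 19.13
    endloop
  endfacet
  facet normal 0.0000 0.0000 1.0000
    outer loop
      vertex 0.00 0.00 19.13
      vertex 13.07 4.13 19.13
      vertex 4.44 4.13 19.13
    endloop
  endfacet
  facet normal 0.0000 0.0000 1.0000
    outer loop
      vertex 0.00 0.00 19.13
      vertex 4.44 4.13 19.13
      vertex 4.44 18.50 19.13
    endloop
  endfacet
  facet normal 0.0000 0.0000 1.0000
    outer loop
      vertex 0.00 0.00 19.13
      vertex 4.44 18.50 19.13
      vertex 0.00 18.50 19.13
    endloop
  endfacet
  facet normal 0.0000 -1.0000 0.0000
    outer loop
      vertex 0.00 0.00 0.00
      vertex 13.07 0.00 0.00
      vertex 13.07 0.00 19.13
    endloop
  endfacet
  facet normal 0.0000 -1.0000 0.0000
    outer loop
      vertex 0.00 0.00 0.00
      vertex 13.07 0.00 19.13
      vertex 0.00 0.00 19.13
    endloop
  endfacet
  facet normal 1.0000 0.0000 0.0000
    outer loop
      vertex 13.07 0.00 0.00
      vertex 13.07 4.13 0.00
      vertex 13.07 4.13 19.13
    endloop
  endfacet
  facet normal 1.0000 0.0000 0.0000
    outer loop
      vertex 13.07 0.00 0.00
      vertex 13.07 4.13 19.13
      vertex 13.07 0.00 19.13
    endloop
  endfacet
  facet normal 0.0000 1.0000 0.0000
    outer loop
      vertex 13.07 4.13 0.00
      vertex 4.44 4.13 0.00
      vertex 4.44 4.13 19.13
    endloop
  endfacet
  facet normal 0.0000 1.0000 0.0000
    outer loop
      vertex 13.07 4.13 0.00
      vertex 4.44 4.13 19.13
      vertex 13.07 4.13 19.13
    endloop
  endfacet
  facet normal 1.0000 0.0000 0.0000
    outer loop
      vertex 4.44 4.13 0.00
      vertex 4.44 18.50 0.00
      vertex 4.44 18.50 19.13
    endloop
  endfacet
  facet normal 1.0000 0.0000 0.0000
    outer loop
      vertex 4.44 4.13 0.00
      vertex 4.44 18.50 19.13
      vertex 4.44 4.13 19.13
    endloop
  endfacet
  facet normal 0.0000 1.0000 0.0000
    outer loop
      vertex 4.44 18.50 0.00
      vertex 0.00 18.50 0.00
      vertex 0.00 18.50 19.13
    endloop
  endfacet
  facet normal 0.0000 1.0000 0.0000
    outer loop
      vertex 4.44 18.50 0.00
      vertex 0.00 18.50 19.13
      vertex 4.44 18.50 19.13
    endloop
  endfacet
  facet normal -1.0000 0.0000 0.0000
    outer loop
      vertex 0.00 18.50 0.00
      vertex 0.00 0.00 0.00
      vertex 0.00 0.00 19.13
    endloop
  endfacet
  facet normal -1.0000 0.0000 0.0000
    outer loop
      vertex 0.00 18.50 0.00
      vertex 0.00 0.00 19.13
      vertex 0.00 18.50 19.13
    endloop
  endfacet
endsolid part

The G0 Z moves step by Δz≈4.78 mm. Every layer's G1 loop is the same polygon, so the solid is a straight extrusion of it from z=0 to z≈19.1. Closing with flat bottom and top caps and triangulating gives 20 facets — an L-shaped prism: outer 13.1 × 18.5 mm, arm thicknesses ≈ 4.13 mm (horizontal) and 4.44 mm (vertical), extruded 19.1 mm in z.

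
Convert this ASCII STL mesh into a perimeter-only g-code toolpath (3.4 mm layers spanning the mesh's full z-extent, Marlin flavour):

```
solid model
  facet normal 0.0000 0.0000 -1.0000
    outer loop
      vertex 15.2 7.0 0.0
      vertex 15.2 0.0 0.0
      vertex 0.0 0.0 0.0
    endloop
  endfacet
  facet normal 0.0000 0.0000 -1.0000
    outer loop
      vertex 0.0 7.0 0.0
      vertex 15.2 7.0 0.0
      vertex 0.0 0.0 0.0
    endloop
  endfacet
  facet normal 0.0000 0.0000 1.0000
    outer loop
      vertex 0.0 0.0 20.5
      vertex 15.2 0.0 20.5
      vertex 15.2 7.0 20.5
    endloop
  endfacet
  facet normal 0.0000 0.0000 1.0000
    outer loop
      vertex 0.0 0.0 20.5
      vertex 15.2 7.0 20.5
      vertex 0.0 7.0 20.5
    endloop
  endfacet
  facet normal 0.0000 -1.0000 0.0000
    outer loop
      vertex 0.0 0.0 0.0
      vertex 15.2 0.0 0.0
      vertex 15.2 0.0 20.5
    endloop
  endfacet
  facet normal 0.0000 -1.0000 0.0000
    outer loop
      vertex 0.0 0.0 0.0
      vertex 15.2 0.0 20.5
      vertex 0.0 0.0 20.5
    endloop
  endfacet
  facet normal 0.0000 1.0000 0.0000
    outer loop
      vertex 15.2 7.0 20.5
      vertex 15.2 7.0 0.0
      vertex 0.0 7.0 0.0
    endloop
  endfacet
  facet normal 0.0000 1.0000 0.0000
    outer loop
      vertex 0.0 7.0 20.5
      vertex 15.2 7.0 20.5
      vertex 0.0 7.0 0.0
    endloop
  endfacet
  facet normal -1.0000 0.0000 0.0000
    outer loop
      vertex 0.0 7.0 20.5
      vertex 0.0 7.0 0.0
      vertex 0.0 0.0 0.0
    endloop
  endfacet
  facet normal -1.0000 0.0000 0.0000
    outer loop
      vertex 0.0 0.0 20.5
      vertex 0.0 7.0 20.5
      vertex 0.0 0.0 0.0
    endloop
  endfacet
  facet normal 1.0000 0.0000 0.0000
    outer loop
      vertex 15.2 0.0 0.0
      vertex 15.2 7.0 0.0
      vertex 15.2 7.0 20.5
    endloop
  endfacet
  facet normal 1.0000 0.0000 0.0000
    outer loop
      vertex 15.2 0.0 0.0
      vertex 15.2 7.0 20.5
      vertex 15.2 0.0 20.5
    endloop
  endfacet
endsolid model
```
; perimeter-only toolpath
G21 ; units = mm
G90 ; absolute positioning
G28 ; home
; layer 1
G0 Z3.4
G0 X0.0 Y0.0
G1 X15.2 Y0.0
G1 X15.2 Y7.0
G1 X0.0 Y7.0
G1 X0.0 Y0.0
; layer 2
G0 Z6.8
G0 X0.0 Y0.0
G1 X15.2 Y0.0
G1 X15.2 Y7.0
G1 X0.0 Y7.0
G1 X0.0 Y0.0
; layer 3
G0 Z10.2
G0 X0.0 Y0.0
G1 X15.2 Y0.0
G1 X15.2 Y7.0
G1 X0.0 Y7.0
G1 X0.0 Y0.0
; layer 4
G0 Z13.7
G0 X0.0 Y0.0
G1 X15.2 Y0.0
G1 X15.2 Y7.0
G1 X0.0 Y7.0
G1 X0.0 Y0.0
; layer 5
G0 Z17.1
G0 X0.0 Y0.0
G1 X15.2 Y0.0
G1 X15.2 Y7.0
G1 X0.0 Y7.0
G1 X0.0 Y0.0
; layer 6
G0 Z20.5
G0 X0.0 Y0.0
G1 X15.2 Y0.0
G1 X15.2 Y7.0
G1 X0.0 Y7.0
G1 X0.0 Y0.0
M2 ; end

The solid is a rectangular box, roughly 15.2 × 7 mm footprint and 20.5 mm tall. Slicing at Δz = 3.4 mm — 6 equal slices spanning the solid's height, so layer i sits at z = i·h/6 — gives 6 non-empty perimeters. Each is a 4-segment closed polygon; G0 lifts to the layer z and rapids to the start vertex, then G1 traces the edges.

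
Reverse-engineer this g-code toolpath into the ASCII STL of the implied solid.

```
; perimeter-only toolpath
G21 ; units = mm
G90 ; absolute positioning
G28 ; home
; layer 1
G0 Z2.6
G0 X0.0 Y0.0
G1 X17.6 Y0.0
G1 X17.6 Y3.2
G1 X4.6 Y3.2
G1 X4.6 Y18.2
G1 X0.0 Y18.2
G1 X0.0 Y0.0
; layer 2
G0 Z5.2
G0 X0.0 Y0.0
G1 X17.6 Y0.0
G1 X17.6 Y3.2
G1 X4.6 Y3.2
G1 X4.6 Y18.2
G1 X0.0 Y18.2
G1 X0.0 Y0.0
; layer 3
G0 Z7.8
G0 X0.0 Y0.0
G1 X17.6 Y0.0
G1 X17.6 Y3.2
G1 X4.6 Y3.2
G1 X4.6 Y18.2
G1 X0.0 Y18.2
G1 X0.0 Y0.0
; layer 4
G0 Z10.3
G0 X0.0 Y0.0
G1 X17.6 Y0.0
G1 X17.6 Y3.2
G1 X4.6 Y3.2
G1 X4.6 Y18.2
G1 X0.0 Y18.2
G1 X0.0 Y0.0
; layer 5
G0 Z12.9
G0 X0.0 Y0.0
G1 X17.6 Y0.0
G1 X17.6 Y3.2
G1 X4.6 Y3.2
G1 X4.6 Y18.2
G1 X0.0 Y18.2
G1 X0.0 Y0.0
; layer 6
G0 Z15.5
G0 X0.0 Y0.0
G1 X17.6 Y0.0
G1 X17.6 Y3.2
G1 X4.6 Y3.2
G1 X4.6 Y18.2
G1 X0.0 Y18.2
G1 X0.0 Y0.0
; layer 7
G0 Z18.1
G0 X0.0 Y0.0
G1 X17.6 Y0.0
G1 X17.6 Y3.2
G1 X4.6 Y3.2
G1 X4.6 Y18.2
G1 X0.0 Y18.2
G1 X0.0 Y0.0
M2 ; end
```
solid part
  facet normal 0.0000 0.0000 -1.0000
    outer loop
      vertex 17.6 3.2 0.0
      vertex 17.6 0.0 0.0
      vertex 0.0 0.0 0.0
    endloop
  endfacet
  facet normal 0.0000 0.0000 -1.0000
    outer loop
      vertex 4.6 3.2 0.0
      vertex 17.6 3.2 0.0
      vertex 0.0 0.0 0.0
    endloop
  endfacet
  facet normal 0.0000 0.0000 -1.0000
    outer loop
      vertex 4.6 18.2 0.0
      vertex 4.6 3.2 0.0
      vertex 0.0 0.0 0.0
    endloop
  endfacet
  facet normal 0.0000 0.0000 -1.0000
    outer loop
      vertex 0.0 18.2 0.0
      vertex 4.6 18.2 0.0
      vertex 0.0 0.0 0.0
    endloop
  endfacet
  facet normal 0.0000 0.0000 1.0000
    outer loop
      vertex 0.0 0.0 18.1
      vertex 17.6 0.0 18.1
      vertex 17.6 3.2 18.1
    endloop
  endfacet
  facet normal 0.0000 0.0000 1.0000
    outer loop
      vertex 0.0 0.0 18.1
      vertex 17.6 3.2 18.1
      vertex 4.6 3.2 18.1
    endloop
  endfacet
  facet normal 0.0000 0.0000 1.0000
    outer loop
      vertex 0.0 0.0 18.1
      vertex 4.6 3.2 18.1
      vertex 4.6 18.2 18.1
    endloop
  endfacet
  facet normal 0.0000 0.0000 1.0000
    outer loop
      vertex 0.0 0.0 18.1
      vertex 4.6 18.2 18.1
      vertex 0.0 18.2 18.1
    endloop
  endfacet
  facet normal 0.0000 -1.0000 0.0000
    outer loop
      vertex 0.0 0.0 0.0
      vertex 17.6 0.0 0.0
      vertex 17.6 0.0 18.1
    endloop
  endfacet
  facet normal 0.0000 -1.0000 0.0000
    outer loop
      vertex 0.0 0.0 0.0
      vertex 17.6 0.0 18.1
      vertex 0.0 0.0 18.1
    endloop
  endfacet
  facet normal 1.0000 0.0000 0.0000
    outer loop
      vertex 17.6 0.0 0.0
      vertex 17.6 3.2 0.0
      vertex 17.6 3.2 18.1
    endloop
  endfacet
  facet normal 1.0000 0.0000 0.0000
    outer loop
      vertex 17.6 0.0 0.0
      vertex 17.6 3.2 18.1
      vertex 17.6 0.0 18.1
    endloop
  endfacet
  facet normal 0.0000 1.0000 0.0000
    outer loop
      vertex 17.6 3.2 0.0
      vertex 4.6 3.2 0.0
      vertex 4.6 3.2 18.1
    endloop
  endfacet
  facet normal 0.0000 1.0000 0.0000
    outer loop
      vertex 17.6 3.2 0.0
      vertex 4.6 3.2 18.1
      vertex 17.6 3.2 18.1
    endloop
  endfacet
  facet normal 1.0000 0.0000 0.0000
    outer loop
      vertex 4.6 3.2 0.0
      vertex 4.6 18.2 0.0
      vertex 4.6 18.2 18.1
    endloop
  endfacet
  facet normal 1.0000 0.0000 0.0000
    outer loop
      vertex 4.6 3.2 0.0
      vertex 4.6 18.2 18.1
      vertex 4.6 3.2 18.1
    endloop
  endfacet
  facet normal 0.0000 1.0000 0.0000
    outer loop
      vertex 4.6 18.2 0.0
      vertex 0.0 18.2 0.0
      vertex 0.0 18.2 18.1
    endloop
  endfacet
  facet normal 0.0000 1.0000 0.0000
    outer loop
      vertex 4.6 18.2 0.0
      vertex 0.0 18.2 18.1
      vertex 4.6 18.2 18.1
    endloop
  endfacet
  facet normal -1.0000 0.0000 0.0000
    outer loop
      vertex 0.0 18.2 0.0
      vertex 0.0 0.0 0.0
      vertex 0.0 0.0 18.1
    endloop
  endfacet
  facet normal -1.0000 0.0000 0.0000
    outer loop
      vertex 0.0 18.2 0.0
      vertex 0.0 0.0 18.1
      vertex 0.0 18.2 18.1
    endloop
  endfacet
endsolid part

The G0 Z moves step by Δz≈2.6 mm. Every layer's G1 loop is the same polygon, so the solid is a straight extrusion of it from z=0 to z≈18.1. Closing with flat bottom and top caps and triangulating gives 20 facets — an L-shaped prism: outer 17.6 × 18.2 mm, arm thicknesses ≈ 3.2 mm (horizontal) and 4.6 mm (vertical), extruded 18.1 mm in z.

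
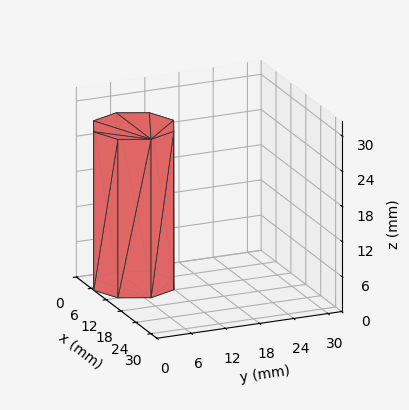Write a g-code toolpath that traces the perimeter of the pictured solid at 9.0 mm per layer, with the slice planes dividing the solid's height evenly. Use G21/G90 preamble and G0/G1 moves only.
Reading the render: the shape is a regular 8-sided prism (a cylinder approximated with 8 flat sides), circumscribed radius ≈ 7 mm, height ≈ 27 mm (dimensions read to the nearest mm from the axis ticks). For the g-code, the solid's height is divided into equal slices at the stated Δz and each level perimeter traced with G1 moves after a G0 lift.

; perimeter-only toolpath
G21 ; units = mm
G90 ; absolute positioning
G28 ; home
; layer 1
G0 Z9.0
G0 X14.0 Y7.0
G1 X11.9 Y11.9
G1 X7.0 Y14.0
G1 X2.1 Y11.9
G1 X0.0 Y7.0
G1 X2.1 Y2.1
G1 X7.0 Y0.0
G1 X11.9 Y2.1
G1 X14.0 Y7.0
; layer 2
G0 Z18.0
G0 X14.0 Y7.0
G1 X11.9 Y11.9
G1 X7.0 Y14.0
G1 X2.1 Y11.9
G1 X0.0 Y7.0
G1 X2.1 Y2.1
G1 X7.0 Y0.0
G1 X11.9 Y2.1
G1 X14.0 Y7.0
; layer 3
G0 Z27.0
G0 X14.0 Y7.0
G1 X11.9 Y11.9
G1 X7.0 Y14.0
G1 X2.1 Y11.9
G1 X0.0 Y7.0
G1 X2.1 Y2.1
G1 X7.0 Y0.0
G1 X11.9 Y2.1
G1 X14.0 Y7.0
M2 ; end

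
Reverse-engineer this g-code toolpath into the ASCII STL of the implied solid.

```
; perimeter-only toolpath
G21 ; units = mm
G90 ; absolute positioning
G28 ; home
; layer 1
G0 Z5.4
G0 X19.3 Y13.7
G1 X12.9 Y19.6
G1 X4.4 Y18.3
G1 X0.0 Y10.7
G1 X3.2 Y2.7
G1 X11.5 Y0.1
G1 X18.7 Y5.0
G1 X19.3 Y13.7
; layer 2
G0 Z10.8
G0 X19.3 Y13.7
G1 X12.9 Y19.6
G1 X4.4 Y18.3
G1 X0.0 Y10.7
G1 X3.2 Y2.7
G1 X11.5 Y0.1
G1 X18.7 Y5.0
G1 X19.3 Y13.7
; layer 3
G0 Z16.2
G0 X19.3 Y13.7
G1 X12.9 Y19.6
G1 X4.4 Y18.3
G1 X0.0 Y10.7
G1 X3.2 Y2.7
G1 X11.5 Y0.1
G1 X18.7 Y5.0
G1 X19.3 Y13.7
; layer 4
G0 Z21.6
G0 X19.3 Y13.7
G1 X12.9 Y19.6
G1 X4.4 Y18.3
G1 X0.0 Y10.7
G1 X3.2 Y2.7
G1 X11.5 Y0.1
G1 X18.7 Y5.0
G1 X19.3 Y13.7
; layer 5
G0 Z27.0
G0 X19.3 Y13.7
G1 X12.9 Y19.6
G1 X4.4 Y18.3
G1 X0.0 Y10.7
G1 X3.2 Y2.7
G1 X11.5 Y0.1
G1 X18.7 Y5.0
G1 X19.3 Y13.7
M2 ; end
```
solid part
  facet normal 0.0000 0.0000 -1.0000
    outer loop
      vertex 4.4 18.3 0.0
      vertex 12.9 19.6 0.0
      vertex 19.3 13.7 0.0
    endloop
  endfacet
  facet normal 0.0000 0.0000 -1.0000
    outer loop
      vertex 0.0 10.7 0.0
      vertex 4.4 18.3 0.0
      vertex 19.3 13.7 0.0
    endloop
  endfacet
  facet normal 0.0000 0.0000 -1.0000
    outer loop
      vertex 3.2 2.7 0.0
      vertex 0.0 10.7 0.0
      vertex 19.3 13.7 0.0
    endloop
  endfacet
  facet normal 0.0000 0.0000 -1.0000
    outer loop
      vertex 11.5 0.1 0.0
      vertex 3.2 2.7 0.0
      vertex 19.3 13.7 0.0
    endloop
  endfacet
  facet normal 0.0000 0.0000 -1.0000
    outer loop
      vertex 18.7 5.0 0.0
      vertex 11.5 0.1 0.0
      vertex 19.3 13.7 0.0
    endloop
  endfacet
  facet normal 0.0000 0.0000 1.0000
    outer loop
      vertex 19.3 13.7 27.0
      vertex 12.9 19.6 27.0
      vertex 4.4 18.3 27.0
    endloop
  endfacet
  facet normal 0.0000 0.0000 1.0000
    outer loop
      vertex 19.3 13.7 27.0
      vertex 4.4 18.3 27.0
      vertex 0.0 10.7 27.0
    endloop
  endfacet
  facet normal 0.0000 0.0000 1.0000
    outer loop
      vertex 19.3 13.7 27.0
      vertex 0.0 10.7 27.0
      vertex 3.2 2.7 27.0
    endloop
  endfacet
  facet normal 0.0000 0.0000 1.0000
    outer loop
      vertex 19.3 13.7 27.0
      vertex 3.2 2.7 27.0
      vertex 11.5 0.1 27.0
    endloop
  endfacet
  facet normal 0.0000 0.0000 1.0000
    outer loop
      vertex 19.3 13.7 27.0
      vertex 11.5 0.1 27.0
      vertex 18.7 5.0 27.0
    endloop
  endfacet
  facet normal 0.6778 0.7352 0.0000
    outer loop
      vertex 19.3 13.7 0.0
      vertex 12.9 19.6 0.0
      vertex 12.9 19.6 27.0
    endloop
  endfacet
  facet normal 0.6778 0.7352 0.0000
    outer loop
      vertex 19.3 13.7 0.0
      vertex 12.9 19.6 27.0
      vertex 19.3 13.7 27.0
    endloop
  endfacet
  facet normal -0.1512 0.9885 0.0000
    outer loop
      vertex 12.9 19.6 0.0
      vertex 4.4 18.3 0.0
      vertex 4.4 18.3 27.0
    endloop
  endfacet
  facet normal -0.1512 0.9885 0.0000
    outer loop
      vertex 12.9 19.6 0.0
      vertex 4.4 18.3 27.0
      vertex 12.9 19.6 27.0
    endloop
  endfacet
  facet normal -0.8654 0.5010 0.0000
    outer loop
      vertex 4.4 18.3 0.0
      vertex 0.0 10.7 0.0
      vertex 0.0 10.7 27.0
    endloop
  endfacet
  facet normal -0.8654 0.5010 0.0000
    outer loop
      vertex 4.4 18.3 0.0
      vertex 0.0 10.7 27.0
      vertex 4.4 18.3 27.0
    endloop
  endfacet
  facet normal -0.9285 -0.3714 0.0000
    outer loop
      vertex 0.0 10.7 0.0
      vertex 3.2 2.7 0.0
      vertex 3.2 2.7 27.0
    endloop
  endfacet
  facet normal -0.9285 -0.3714 0.0000
    outer loop
      vertex 0.0 10.7 0.0
      vertex 3.2 2.7 27.0
      vertex 0.0 10.7 27.0
    endloop
  endfacet
  facet normal -0.2989 -0.9543 0.0000
    outer loop
      vertex 3.2 2.7 0.0
      vertex 11.5 0.1 0.0
      vertex 11.5 0.1 27.0
    endloop
  endfacet
  facet normal -0.2989 -0.9543 0.0000
    outer loop
      vertex 3.2 2.7 0.0
      vertex 11.5 0.1 27.0
      vertex 3.2 2.7 27.0
    endloop
  endfacet
  facet normal 0.5626 -0.8267 0.0000
    outer loop
      vertex 11.5 0.1 0.0
      vertex 18.7 5.0 0.0
      vertex 18.7 5.0 27.0
    endloop
  endfacet
  facet normal 0.5626 -0.8267 0.0000
    outer loop
      vertex 11.5 0.1 0.0
      vertex 18.7 5.0 27.0
      vertex 11.5 0.1 27.0
    endloop
  endfacet
  facet normal 0.9976 -0.0688 0.0000
    outer loop
      vertex 18.7 5.0 0.0
      vertex 19.3 13.7 0.0
      vertex 19.3 13.7 27.0
    endloop
  endfacet
  facet normal 0.9976 -0.0688 0.0000
    outer loop
      vertex 18.7 5.0 0.0
      vertex 19.3 13.7 27.0
      vertex 18.7 5.0 27.0
    endloop
  endfacet
endsolid part

The G0 Z moves step by Δz≈5.4 mm. Every layer's G1 loop is the same polygon, so the solid is a straight extrusion of it from z=0 to z≈27. Closing with flat bottom and top caps and triangulating gives 24 facets — a regular 7-sided prism (a cylinder approximated with 7 flat sides), circumscribed radius ≈ 10 mm, height ≈ 27 mm.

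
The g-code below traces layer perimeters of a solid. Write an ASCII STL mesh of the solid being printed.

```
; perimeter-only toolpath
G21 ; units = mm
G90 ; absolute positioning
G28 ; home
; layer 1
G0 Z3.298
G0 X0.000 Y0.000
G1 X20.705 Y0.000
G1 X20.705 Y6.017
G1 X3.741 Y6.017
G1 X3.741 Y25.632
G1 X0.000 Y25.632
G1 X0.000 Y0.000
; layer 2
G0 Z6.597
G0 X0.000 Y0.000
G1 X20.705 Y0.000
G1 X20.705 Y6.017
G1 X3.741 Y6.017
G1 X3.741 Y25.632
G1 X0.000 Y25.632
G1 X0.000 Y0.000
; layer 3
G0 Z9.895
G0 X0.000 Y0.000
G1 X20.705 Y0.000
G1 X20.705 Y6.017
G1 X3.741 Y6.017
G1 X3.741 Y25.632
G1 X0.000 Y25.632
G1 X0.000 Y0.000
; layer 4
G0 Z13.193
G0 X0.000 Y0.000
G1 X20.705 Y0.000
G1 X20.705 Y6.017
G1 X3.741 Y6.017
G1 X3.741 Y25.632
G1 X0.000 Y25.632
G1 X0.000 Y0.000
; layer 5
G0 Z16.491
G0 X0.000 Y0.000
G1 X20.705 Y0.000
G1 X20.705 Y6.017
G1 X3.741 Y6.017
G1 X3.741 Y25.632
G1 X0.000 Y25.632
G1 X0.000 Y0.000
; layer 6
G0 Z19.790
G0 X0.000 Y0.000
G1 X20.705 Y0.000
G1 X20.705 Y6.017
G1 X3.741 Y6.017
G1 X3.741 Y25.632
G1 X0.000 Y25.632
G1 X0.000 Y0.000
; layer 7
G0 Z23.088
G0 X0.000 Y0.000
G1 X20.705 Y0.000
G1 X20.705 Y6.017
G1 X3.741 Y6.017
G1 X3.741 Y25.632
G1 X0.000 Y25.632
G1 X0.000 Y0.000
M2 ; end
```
solid part
  facet normal 0.0000 0.0000 -1.0000
    outer loop
      vertex 20.705 6.017 0.000
      vertex 20.705 0.000 0.000
      vertex 0.000 0.000 0.000
    endloop
  endfacet
  facet normal 0.0000 0.0000 -1.0000
    outer loop
      vertex 3.741 6.017 0.000
      vertex 20.705 6.017 0.000
      vertex 0.000 0.000 0.000
    endloop
  endfacet
  facet normal 0.0000 0.0000 -1.0000
    outer loop
      vertex 3.741 25.632 0.000
      vertex 3.741 6.017 0.000
      vertex 0.000 0.000 0.000
    endloop
  endfacet
  facet normal 0.0000 0.0000 -1.0000
    outer loop
      vertex 0.000 25.632 0.000
      vertex 3.741 25.632 0.000
      vertex 0.000 0.000 0.000
    endloop
  endfacet
  facet normal 0.0000 0.0000 1.0000
    outer loop
      vertex 0.000 0.000 23.088
      vertex 20.705 0.000 23.088
      vertex 20.705 6.017 23.088
    endloop
  endfacet
  facet normal 0.0000 0.0000 1.0000
    outer loop
      vertex 0.000 0.000 23.088
      vertex 20.705 6.017 23.088
      vertex 3.741 6.017 23.088
    endloop
  endfacet
  facet normal 0.0000 0.0000 1.0000
    outer loop
      vertex 0.000 0.000 23.088
      vertex 3.741 6.017 23.088
      vertex 3.741 25.632 23.088
    endloop
  endfacet
  facet normal 0.0000 0.0000 1.0000
    outer loop
      vertex 0.000 0.000 23.088
      vertex 3.741 25.632 23.088
      vertex 0.000 25.632 23.088
    endloop
  endfacet
  facet normal 0.0000 -1.0000 0.0000
    outer loop
      vertex 0.000 0.000 0.000
      vertex 20.705 0.000 0.000
      vertex 20.705 0.000 23.088
    endloop
  endfacet
  facet normal 0.0000 -1.0000 0.0000
    outer loop
      vertex 0.000 0.000 0.000
      vertex 20.705 0.000 23.088
      vertex 0.000 0.000 23.088
    endloop
  endfacet
  facet normal 1.0000 0.0000 0.0000
    outer loop
      vertex 20.705 0.000 0.000
      vertex 20.705 6.017 0.000
      vertex 20.705 6.017 23.088
    endloop
  endfacet
  facet normal 1.0000 0.0000 0.0000
    outer loop
      vertex 20.705 0.000 0.000
      vertex 20.705 6.017 23.088
      vertex 20.705 0.000 23.088
    endloop
  endfacet
  facet normal 0.0000 1.0000 0.0000
    outer loop
      vertex 20.705 6.017 0.000
      vertex 3.741 6.017 0.000
      vertex 3.741 6.017 23.088
    endloop
  endfacet
  facet normal 0.0000 1.0000 0.0000
    outer loop
      vertex 20.705 6.017 0.000
      vertex 3.741 6.017 23.088
      vertex 20.705 6.017 23.088
    endloop
  endfacet
  facet normal 1.0000 0.0000 0.0000
    outer loop
      vertex 3.741 6.017 0.000
      vertex 3.741 25.632 0.000
      vertex 3.741 25.632 23.088
    endloop
  endfacet
  facet normal 1.0000 0.0000 0.0000
    outer loop
      vertex 3.741 6.017 0.000
      vertex 3.741 25.632 23.088
      vertex 3.741 6.017 23.088
    endloop
  endfacet
  facet normal 0.0000 1.0000 0.0000
    outer loop
      vertex 3.741 25.632 0.000
      vertex 0.000 25.632 0.000
      vertex 0.000 25.632 23.088
    endloop
  endfacet
  facet normal 0.0000 1.0000 0.0000
    outer loop
      vertex 3.741 25.632 0.000
      vertex 0.000 25.632 23.088
      vertex 3.741 25.632 23.088
    endloop
  endfacet
  facet normal -1.0000 0.0000 0.0000
    outer loop
      vertex 0.000 25.632 0.000
      vertex 0.000 0.000 0.000
      vertex 0.000 0.000 23.088
    endloop
  endfacet
  facet normal -1.0000 0.0000 0.0000
    outer loop
      vertex 0.000 25.632 0.000
      vertex 0.000 0.000 23.088
      vertex 0.000 25.632 23.088
    endloop
  endfacet
endsolid part

The G0 Z moves step by Δz≈3.298 mm. Every layer's G1 loop is the same polygon, so the solid is a straight extrusion of it from z=0 to z≈23.1. Closing with flat bottom and top caps and triangulating gives 20 facets — an L-shaped prism: outer 20.7 × 25.6 mm, arm thicknesses ≈ 6.02 mm (horizontal) and 3.74 mm (vertical), extruded 23.1 mm in z.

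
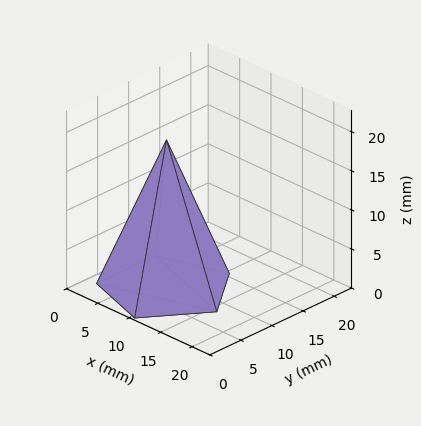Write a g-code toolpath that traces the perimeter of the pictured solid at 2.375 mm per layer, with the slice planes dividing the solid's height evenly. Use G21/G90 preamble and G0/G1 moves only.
Reading the render: the shape is a regular 5-sided pyramid, base circumscribed radius ≈ 8 mm, apex at z ≈ 19 mm (dimensions read to the nearest mm from the axis ticks). For the g-code, the solid's height is divided into equal slices at the stated Δz and each level perimeter traced with G1 moves after a G0 lift.

; perimeter-only toolpath
G21 ; units = mm
G90 ; absolute positioning
G28 ; home
; layer 1
G0 Z2.375
G0 X15.000 Y8.000
G1 X10.163 Y14.657
G1 X2.337 Y12.114
G1 X2.337 Y3.886
G1 X10.163 Y1.343
G1 X15.000 Y8.000
; layer 2
G0 Z4.750
G0 X14.000 Y8.000
G1 X9.854 Y13.706
G1 X3.146 Y11.527
G1 X3.146 Y4.473
G1 X9.854 Y2.294
G1 X14.000 Y8.000
; layer 3
G0 Z7.125
G0 X13.000 Y8.000
G1 X9.545 Y12.755
G1 X3.955 Y10.939
G1 X3.955 Y5.061
G1 X9.545 Y3.245
G1 X13.000 Y8.000
; layer 4
G0 Z9.500
G0 X12.000 Y8.000
G1 X9.236 Y11.804
G1 X4.764 Y10.351
G1 X4.764 Y5.649
G1 X9.236 Y4.196
G1 X12.000 Y8.000
; layer 5
G0 Z11.875
G0 X11.000 Y8.000
G1 X8.927 Y10.853
G1 X5.573 Y9.763
G1 X5.573 Y6.237
G1 X8.927 Y5.147
G1 X11.000 Y8.000
; layer 6
G0 Z14.250
G0 X10.000 Y8.000
G1 X8.618 Y9.902
G1 X6.382 Y9.175
G1 X6.382 Y6.825
G1 X8.618 Y6.098
G1 X10.000 Y8.000
; layer 7
G0 Z16.625
G0 X9.000 Y8.000
G1 X8.309 Y8.951
G1 X7.191 Y8.588
G1 X7.191 Y7.412
G1 X8.309 Y7.049
G1 X9.000 Y8.000
M2 ; end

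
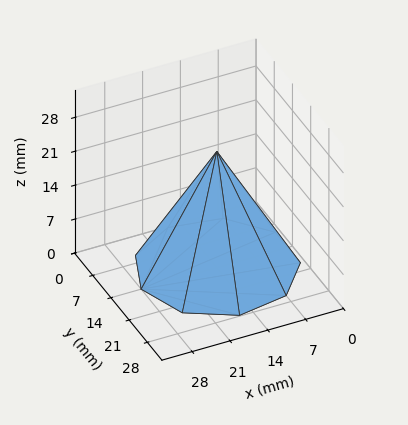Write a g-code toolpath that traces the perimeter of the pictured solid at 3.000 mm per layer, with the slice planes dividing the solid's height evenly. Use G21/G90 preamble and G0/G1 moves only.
Reading the render: the shape is a regular 9-sided pyramid, base circumscribed radius ≈ 14 mm, apex at z ≈ 24 mm (dimensions read to the nearest mm from the axis ticks). For the g-code, the solid's height is divided into equal slices at the stated Δz and each level perimeter traced with G1 moves after a G0 lift.

; perimeter-only toolpath
G21 ; units = mm
G90 ; absolute positioning
G28 ; home
; layer 1
G0 Z3.000
G0 X26.250 Y14.000
G1 X23.384 Y21.874
G1 X16.127 Y26.064
G1 X7.875 Y24.608
G1 X2.489 Y18.189
G1 X2.489 Y9.810
G1 X7.875 Y3.391
G1 X16.127 Y1.936
G1 X23.384 Y6.126
G1 X26.250 Y14.000
; layer 2
G0 Z6.000
G0 X24.500 Y14.000
G1 X22.044 Y20.749
G1 X15.823 Y24.340
G1 X8.750 Y23.093
G1 X4.133 Y17.591
G1 X4.133 Y10.409
G1 X8.750 Y4.907
G1 X15.823 Y3.660
G1 X22.044 Y7.251
G1 X24.500 Y14.000
; layer 3
G0 Z9.000
G0 X22.750 Y14.000
G1 X20.703 Y19.624
G1 X15.519 Y22.617
G1 X9.625 Y21.578
G1 X5.777 Y16.992
G1 X5.777 Y11.008
G1 X9.625 Y6.422
G1 X15.519 Y5.383
G1 X20.703 Y8.376
G1 X22.750 Y14.000
; layer 4
G0 Z12.000
G0 X21.000 Y14.000
G1 X19.363 Y18.499
G1 X15.216 Y20.893
G1 X10.500 Y20.062
G1 X7.422 Y16.394
G1 X7.422 Y11.606
G1 X10.500 Y7.938
G1 X15.216 Y7.106
G1 X19.363 Y9.501
G1 X21.000 Y14.000
; layer 5
G0 Z15.000
G0 X19.250 Y14.000
G1 X18.022 Y17.375
G1 X14.912 Y19.170
G1 X11.375 Y18.547
G1 X9.066 Y15.796
G1 X9.066 Y12.204
G1 X11.375 Y9.454
G1 X14.912 Y8.830
G1 X18.022 Y10.625
G1 X19.250 Y14.000
; layer 6
G0 Z18.000
G0 X17.500 Y14.000
G1 X16.681 Y16.250
G1 X14.608 Y17.447
G1 X12.250 Y17.031
G1 X10.711 Y15.197
G1 X10.711 Y12.803
G1 X12.250 Y10.969
G1 X14.608 Y10.553
G1 X16.681 Y11.750
G1 X17.500 Y14.000
; layer 7
G0 Z21.000
G0 X15.750 Y14.000
G1 X15.341 Y15.125
G1 X14.304 Y15.723
G1 X13.125 Y15.515
G1 X12.355 Y14.598
G1 X12.355 Y13.402
G1 X13.125 Y12.485
G1 X14.304 Y12.277
G1 X15.341 Y12.875
G1 X15.750 Y14.000
M2 ; end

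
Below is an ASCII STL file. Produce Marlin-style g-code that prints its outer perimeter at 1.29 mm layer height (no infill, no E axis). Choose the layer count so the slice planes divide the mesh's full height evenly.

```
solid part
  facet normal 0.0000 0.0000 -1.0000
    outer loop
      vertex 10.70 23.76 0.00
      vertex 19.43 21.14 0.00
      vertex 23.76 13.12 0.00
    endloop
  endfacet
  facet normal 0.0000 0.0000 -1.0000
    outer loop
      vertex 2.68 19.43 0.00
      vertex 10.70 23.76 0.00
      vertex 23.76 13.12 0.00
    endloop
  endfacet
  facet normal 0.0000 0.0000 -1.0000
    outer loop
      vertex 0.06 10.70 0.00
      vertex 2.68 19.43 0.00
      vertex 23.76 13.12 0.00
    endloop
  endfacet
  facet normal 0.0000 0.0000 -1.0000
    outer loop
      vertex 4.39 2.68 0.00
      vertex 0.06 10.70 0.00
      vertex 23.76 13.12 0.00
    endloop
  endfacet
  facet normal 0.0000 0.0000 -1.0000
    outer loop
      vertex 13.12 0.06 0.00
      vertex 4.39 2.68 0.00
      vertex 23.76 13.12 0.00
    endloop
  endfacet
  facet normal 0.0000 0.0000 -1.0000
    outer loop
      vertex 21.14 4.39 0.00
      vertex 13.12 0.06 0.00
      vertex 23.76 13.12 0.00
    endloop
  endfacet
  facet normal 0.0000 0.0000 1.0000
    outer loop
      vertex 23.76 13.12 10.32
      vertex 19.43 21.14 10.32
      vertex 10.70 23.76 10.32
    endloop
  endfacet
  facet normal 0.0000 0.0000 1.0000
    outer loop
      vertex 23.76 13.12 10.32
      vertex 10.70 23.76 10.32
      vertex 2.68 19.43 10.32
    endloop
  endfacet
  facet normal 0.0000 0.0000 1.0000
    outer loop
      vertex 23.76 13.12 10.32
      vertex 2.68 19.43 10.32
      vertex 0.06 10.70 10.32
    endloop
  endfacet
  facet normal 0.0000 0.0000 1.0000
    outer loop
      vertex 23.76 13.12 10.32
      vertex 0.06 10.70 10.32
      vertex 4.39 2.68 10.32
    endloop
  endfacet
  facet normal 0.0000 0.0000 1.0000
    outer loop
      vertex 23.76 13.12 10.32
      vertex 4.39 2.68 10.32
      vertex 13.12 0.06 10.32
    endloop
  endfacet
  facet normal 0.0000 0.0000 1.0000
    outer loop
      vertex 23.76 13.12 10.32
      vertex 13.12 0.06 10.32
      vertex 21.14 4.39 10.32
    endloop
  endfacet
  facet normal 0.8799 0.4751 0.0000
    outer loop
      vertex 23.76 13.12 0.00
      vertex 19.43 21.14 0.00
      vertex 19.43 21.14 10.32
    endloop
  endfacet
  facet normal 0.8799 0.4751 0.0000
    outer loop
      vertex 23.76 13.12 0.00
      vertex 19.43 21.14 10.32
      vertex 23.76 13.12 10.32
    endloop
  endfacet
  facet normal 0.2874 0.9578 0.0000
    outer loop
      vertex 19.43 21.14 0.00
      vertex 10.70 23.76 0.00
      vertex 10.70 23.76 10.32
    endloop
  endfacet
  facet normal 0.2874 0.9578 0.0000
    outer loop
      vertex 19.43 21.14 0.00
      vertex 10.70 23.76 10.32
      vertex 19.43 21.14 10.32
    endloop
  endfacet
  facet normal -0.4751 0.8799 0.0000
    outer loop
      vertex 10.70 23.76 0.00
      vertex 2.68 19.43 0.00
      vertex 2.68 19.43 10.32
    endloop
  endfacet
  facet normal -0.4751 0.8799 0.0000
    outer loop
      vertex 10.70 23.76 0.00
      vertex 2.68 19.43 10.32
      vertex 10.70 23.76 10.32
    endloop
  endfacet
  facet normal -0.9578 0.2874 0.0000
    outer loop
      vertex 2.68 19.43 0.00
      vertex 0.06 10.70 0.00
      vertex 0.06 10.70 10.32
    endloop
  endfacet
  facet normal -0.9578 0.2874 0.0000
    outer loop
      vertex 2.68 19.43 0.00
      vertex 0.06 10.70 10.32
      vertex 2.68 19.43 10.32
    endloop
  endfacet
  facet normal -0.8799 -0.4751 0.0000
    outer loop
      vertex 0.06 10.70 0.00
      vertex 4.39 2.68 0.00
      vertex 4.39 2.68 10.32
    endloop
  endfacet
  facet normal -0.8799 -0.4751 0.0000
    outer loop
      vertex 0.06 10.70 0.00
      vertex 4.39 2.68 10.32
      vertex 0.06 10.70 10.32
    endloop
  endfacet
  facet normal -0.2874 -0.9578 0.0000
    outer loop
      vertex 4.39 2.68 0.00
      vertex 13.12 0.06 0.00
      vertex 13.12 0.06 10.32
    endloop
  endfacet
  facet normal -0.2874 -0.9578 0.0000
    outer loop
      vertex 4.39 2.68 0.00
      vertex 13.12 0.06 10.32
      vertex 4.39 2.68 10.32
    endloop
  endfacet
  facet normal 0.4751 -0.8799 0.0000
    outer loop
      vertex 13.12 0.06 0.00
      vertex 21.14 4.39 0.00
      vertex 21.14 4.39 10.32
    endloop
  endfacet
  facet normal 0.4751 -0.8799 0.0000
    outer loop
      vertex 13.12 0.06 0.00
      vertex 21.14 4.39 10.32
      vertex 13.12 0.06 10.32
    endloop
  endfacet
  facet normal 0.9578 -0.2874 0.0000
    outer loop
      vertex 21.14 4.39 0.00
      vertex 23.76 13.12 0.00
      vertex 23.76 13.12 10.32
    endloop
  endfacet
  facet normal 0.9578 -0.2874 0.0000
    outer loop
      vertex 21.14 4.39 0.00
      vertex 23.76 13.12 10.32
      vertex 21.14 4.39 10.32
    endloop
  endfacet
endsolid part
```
; perimeter-only toolpath
G21 ; units = mm
G90 ; absolute positioning
G28 ; home
; layer 1
G0 Z1.29
G0 X23.76 Y13.12
G1 X19.43 Y21.14
G1 X10.70 Y23.76
G1 X2.68 Y19.43
G1 X0.06 Y10.70
G1 X4.39 Y2.68
G1 X13.12 Y0.06
G1 X21.14 Y4.39
G1 X23.76 Y13.12
; layer 2
G0 Z2.58
G0 X23.76 Y13.12
G1 X19.43 Y21.14
G1 X10.70 Y23.76
G1 X2.68 Y19.43
G1 X0.06 Y10.70
G1 X4.39 Y2.68
G1 X13.12 Y0.06
G1 X21.14 Y4.39
G1 X23.76 Y13.12
; layer 3
G0 Z3.87
G0 X23.76 Y13.12
G1 X19.43 Y21.14
G1 X10.70 Y23.76
G1 X2.68 Y19.43
G1 X0.06 Y10.70
G1 X4.39 Y2.68
G1 X13.12 Y0.06
G1 X21.14 Y4.39
G1 X23.76 Y13.12
; layer 4
G0 Z5.16
G0 X23.76 Y13.12
G1 X19.43 Y21.14
G1 X10.70 Y23.76
G1 X2.68 Y19.43
G1 X0.06 Y10.70
G1 X4.39 Y2.68
G1 X13.12 Y0.06
G1 X21.14 Y4.39
G1 X23.76 Y13.12
; layer 5
G0 Z6.45
G0 X23.76 Y13.12
G1 X19.43 Y21.14
G1 X10.70 Y23.76
G1 X2.68 Y19.43
G1 X0.06 Y10.70
G1 X4.39 Y2.68
G1 X13.12 Y0.06
G1 X21.14 Y4.39
G1 X23.76 Y13.12
; layer 6
G0 Z7.74
G0 X23.76 Y13.12
G1 X19.43 Y21.14
G1 X10.70 Y23.76
G1 X2.68 Y19.43
G1 X0.06 Y10.70
G1 X4.39 Y2.68
G1 X13.12 Y0.06
G1 X21.14 Y4.39
G1 X23.76 Y13.12
; layer 7
G0 Z9.03
G0 X23.76 Y13.12
G1 X19.43 Y21.14
G1 X10.70 Y23.76
G1 X2.68 Y19.43
G1 X0.06 Y10.70
G1 X4.39 Y2.68
G1 X13.12 Y0.06
G1 X21.14 Y4.39
G1 X23.76 Y13.12
; layer 8
G0 Z10.32
G0 X23.76 Y13.12
G1 X19.43 Y21.14
G1 X10.70 Y23.76
G1 X2.68 Y19.43
G1 X0.06 Y10.70
G1 X4.39 Y2.68
G1 X13.12 Y0.06
G1 X21.14 Y4.39
G1 X23.76 Y13.12
M2 ; end

The solid is a regular 8-sided prism (a cylinder approximated with 8 flat sides), circumscribed radius ≈ 11.9 mm, height ≈ 10.3 mm. Slicing at Δz = 1.29 mm — 8 equal slices spanning the solid's height, so layer i sits at z = i·h/8 — gives 8 non-empty perimeters. Each is a 8-segment closed polygon; G0 lifts to the layer z and rapids to the start vertex, then G1 traces the edges.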